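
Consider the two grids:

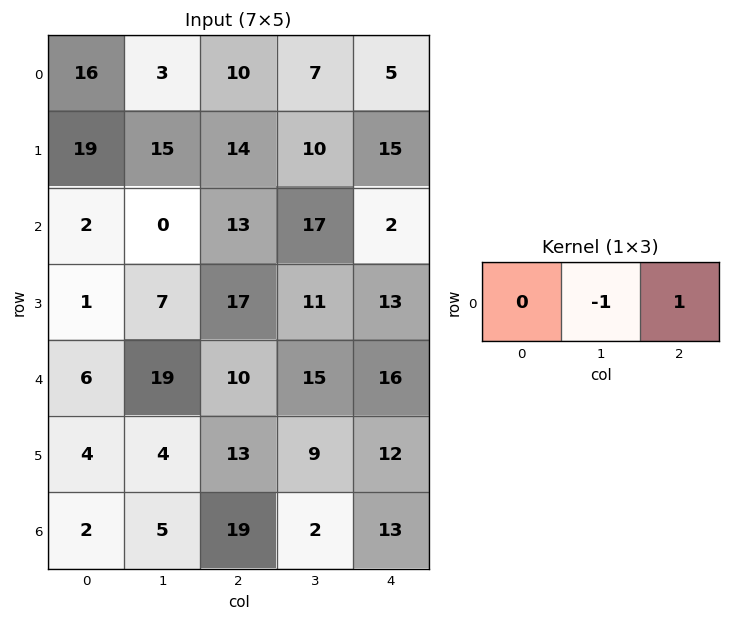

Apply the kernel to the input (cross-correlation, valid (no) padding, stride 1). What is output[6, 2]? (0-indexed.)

The receptive field on the input at this output position is [19 2 13]. Elementwise product with the kernel and sum: 2·-1 + 13·1.

11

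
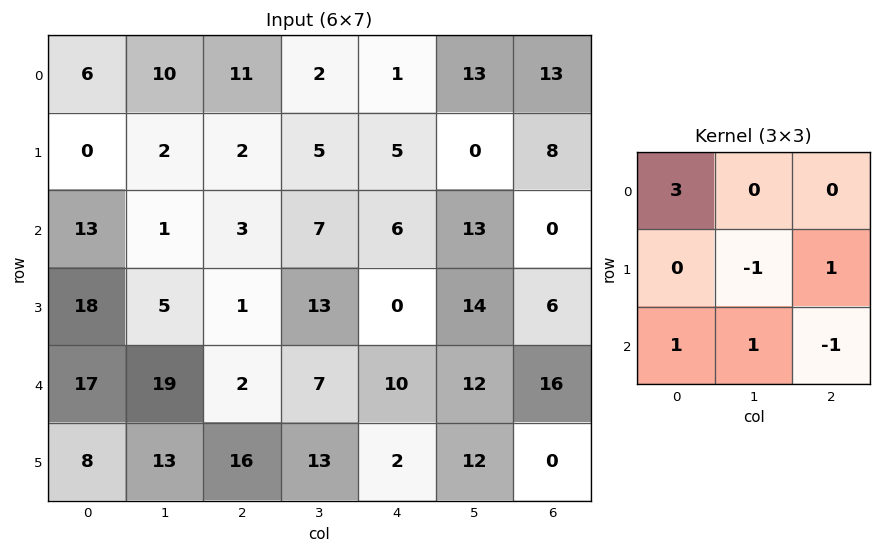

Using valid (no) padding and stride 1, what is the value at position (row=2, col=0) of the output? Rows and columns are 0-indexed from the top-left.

The receptive field on the input at this output position is [13 1 3 / 18 5 1 / 17 19 2]. Elementwise product with the kernel and sum: 13·3 + 5·-1 + 1·1 + 17·1 + 19·1 + 2·-1.

69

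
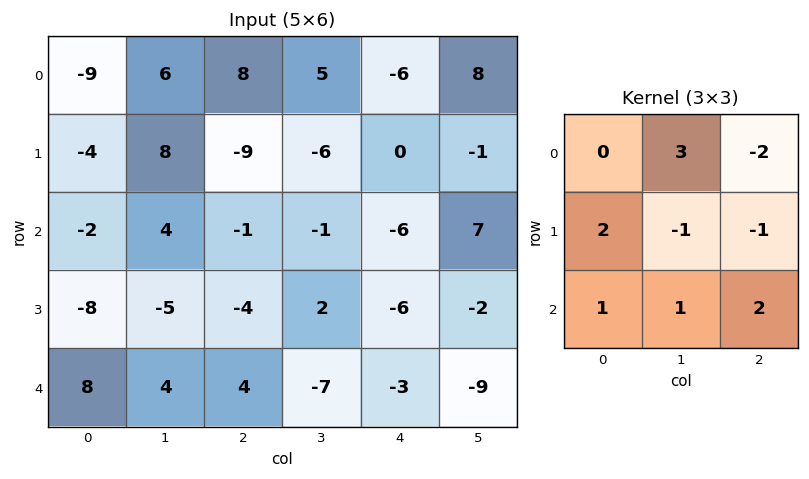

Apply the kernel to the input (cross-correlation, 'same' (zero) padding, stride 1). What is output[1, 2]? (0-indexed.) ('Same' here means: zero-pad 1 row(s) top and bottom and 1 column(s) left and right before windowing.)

The receptive field on the zero-padded input at this output position is [6 8 5 / 8 -9 -6 / 4 -1 -1]. Elementwise product with the kernel and sum: 8·3 + 5·-2 + 8·2 + -9·-1 + -6·-1 + 4·1 + -1·1 + -1·2.

46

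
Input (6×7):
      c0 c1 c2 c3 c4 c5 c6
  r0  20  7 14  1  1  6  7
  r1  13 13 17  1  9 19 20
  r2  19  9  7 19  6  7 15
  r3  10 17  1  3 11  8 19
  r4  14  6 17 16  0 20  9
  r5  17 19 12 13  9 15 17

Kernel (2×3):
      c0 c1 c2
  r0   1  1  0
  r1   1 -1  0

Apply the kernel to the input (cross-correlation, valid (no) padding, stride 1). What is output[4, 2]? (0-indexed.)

32

The receptive field on the input at this output position is [17 16 0 / 12 13 9]. Elementwise product with the kernel and sum: 17·1 + 16·1 + 12·1 + 13·-1.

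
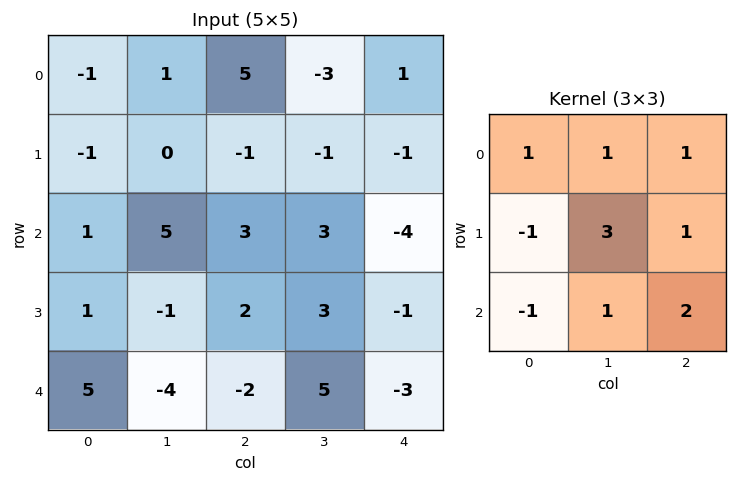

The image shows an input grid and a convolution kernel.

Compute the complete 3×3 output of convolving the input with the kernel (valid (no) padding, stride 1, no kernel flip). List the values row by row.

Output[0,0]: The receptive field on the input at this output position is [-1 1 5 / -1 0 -1 / 1 5 3]. Elementwise product with the kernel and sum: -1·1 + 1·1 + 5·1 + -1·-1 + 0·3 + -1·1 + 1·-1 + 5·1 + 3·2.
Output[0,1]: The receptive field on the input at this output position is [1 5 -3 / 0 -1 -1 / 5 3 3]. Elementwise product with the kernel and sum: 1·1 + 5·1 + -3·1 + 0·-1 + -1·3 + -1·1 + 5·-1 + 3·1 + 3·2.

15 3 -8
17 14 -2
-6 33 9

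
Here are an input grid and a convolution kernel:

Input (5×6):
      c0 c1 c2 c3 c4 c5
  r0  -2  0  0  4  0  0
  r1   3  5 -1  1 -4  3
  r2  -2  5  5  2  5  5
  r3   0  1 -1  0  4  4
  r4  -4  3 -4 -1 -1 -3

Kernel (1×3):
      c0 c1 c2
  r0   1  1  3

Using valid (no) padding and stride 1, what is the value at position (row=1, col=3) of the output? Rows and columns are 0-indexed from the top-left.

The receptive field on the input at this output position is [1 -4 3]. Elementwise product with the kernel and sum: 1·1 + -4·1 + 3·3.

6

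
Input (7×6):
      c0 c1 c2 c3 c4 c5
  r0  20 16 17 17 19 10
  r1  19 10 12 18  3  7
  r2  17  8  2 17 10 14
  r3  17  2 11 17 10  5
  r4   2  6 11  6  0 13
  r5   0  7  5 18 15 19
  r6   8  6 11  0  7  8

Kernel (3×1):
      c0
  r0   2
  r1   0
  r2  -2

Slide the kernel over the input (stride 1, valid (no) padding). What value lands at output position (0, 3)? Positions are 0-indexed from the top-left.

0

The receptive field on the input at this output position is [17 / 18 / 17]. Elementwise product with the kernel and sum: 17·2 + 17·-2.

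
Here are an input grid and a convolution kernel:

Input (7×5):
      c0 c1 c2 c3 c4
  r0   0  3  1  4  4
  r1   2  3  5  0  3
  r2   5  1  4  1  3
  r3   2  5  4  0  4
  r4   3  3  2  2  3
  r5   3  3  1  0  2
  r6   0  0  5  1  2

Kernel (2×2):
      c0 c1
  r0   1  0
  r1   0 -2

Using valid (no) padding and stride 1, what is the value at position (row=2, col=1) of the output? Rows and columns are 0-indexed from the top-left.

The receptive field on the input at this output position is [1 4 / 5 4]. Elementwise product with the kernel and sum: 1·1 + 4·-2.

-7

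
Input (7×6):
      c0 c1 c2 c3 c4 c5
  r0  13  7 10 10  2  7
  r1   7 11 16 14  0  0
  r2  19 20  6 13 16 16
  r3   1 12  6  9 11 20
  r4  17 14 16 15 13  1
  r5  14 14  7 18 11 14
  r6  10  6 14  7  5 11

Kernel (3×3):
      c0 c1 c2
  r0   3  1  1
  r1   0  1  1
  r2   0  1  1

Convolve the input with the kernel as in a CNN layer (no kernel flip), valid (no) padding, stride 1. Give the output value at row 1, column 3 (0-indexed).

The receptive field on the input at this output position is [14 0 0 / 13 16 16 / 9 11 20]. Elementwise product with the kernel and sum: 14·3 + 0·1 + 0·1 + 16·1 + 16·1 + 11·1 + 20·1.

105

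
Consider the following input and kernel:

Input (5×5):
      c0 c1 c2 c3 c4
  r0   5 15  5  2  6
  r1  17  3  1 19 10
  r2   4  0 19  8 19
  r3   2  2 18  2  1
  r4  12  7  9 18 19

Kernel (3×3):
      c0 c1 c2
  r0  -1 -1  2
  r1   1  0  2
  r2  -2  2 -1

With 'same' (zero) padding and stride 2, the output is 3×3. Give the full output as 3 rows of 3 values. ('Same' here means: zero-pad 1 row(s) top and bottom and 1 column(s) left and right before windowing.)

61 -4 -16
-9 80 -23
16 27 15

Output[0,0]: The receptive field on the zero-padded input at this output position is [0 0 0 / 0 5 15 / 0 17 3]. Elementwise product with the kernel and sum: 0·-1 + 0·-1 + 0·2 + 0·1 + 15·2 + 0·-2 + 17·2 + 3·-1.
Output[0,1]: The receptive field on the zero-padded input at this output position is [0 0 0 / 15 5 2 / 3 1 19]. Elementwise product with the kernel and sum: 0·-1 + 0·-1 + 0·2 + 15·1 + 2·2 + 3·-2 + 1·2 + 19·-1.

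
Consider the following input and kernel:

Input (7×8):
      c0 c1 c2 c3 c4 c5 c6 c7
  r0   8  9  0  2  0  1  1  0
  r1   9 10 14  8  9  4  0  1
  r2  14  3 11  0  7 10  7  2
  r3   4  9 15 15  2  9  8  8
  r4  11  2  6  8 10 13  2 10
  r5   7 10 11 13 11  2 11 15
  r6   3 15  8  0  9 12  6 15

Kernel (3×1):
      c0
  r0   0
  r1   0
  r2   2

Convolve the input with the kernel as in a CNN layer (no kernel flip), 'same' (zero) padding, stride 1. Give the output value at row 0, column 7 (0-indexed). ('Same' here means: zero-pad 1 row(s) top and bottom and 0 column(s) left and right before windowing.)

The receptive field on the zero-padded input at this output position is [0 / 0 / 1]. Elementwise product with the kernel and sum: 1·2.

2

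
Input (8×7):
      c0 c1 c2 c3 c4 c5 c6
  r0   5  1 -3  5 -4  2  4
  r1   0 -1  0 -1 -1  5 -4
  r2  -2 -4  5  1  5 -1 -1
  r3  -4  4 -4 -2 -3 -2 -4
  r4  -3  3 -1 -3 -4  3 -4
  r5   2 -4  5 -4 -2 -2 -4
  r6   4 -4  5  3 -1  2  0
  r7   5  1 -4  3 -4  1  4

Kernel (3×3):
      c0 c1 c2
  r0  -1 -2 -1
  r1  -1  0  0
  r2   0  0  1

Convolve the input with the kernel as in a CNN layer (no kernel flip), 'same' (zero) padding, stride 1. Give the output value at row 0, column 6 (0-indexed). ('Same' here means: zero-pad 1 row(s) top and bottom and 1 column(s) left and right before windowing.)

The receptive field on the zero-padded input at this output position is [0 0 0 / 2 4 0 / 5 -4 0]. Elementwise product with the kernel and sum: 0·-1 + 0·-2 + 0·-1 + 2·-1 + 0·1.

-2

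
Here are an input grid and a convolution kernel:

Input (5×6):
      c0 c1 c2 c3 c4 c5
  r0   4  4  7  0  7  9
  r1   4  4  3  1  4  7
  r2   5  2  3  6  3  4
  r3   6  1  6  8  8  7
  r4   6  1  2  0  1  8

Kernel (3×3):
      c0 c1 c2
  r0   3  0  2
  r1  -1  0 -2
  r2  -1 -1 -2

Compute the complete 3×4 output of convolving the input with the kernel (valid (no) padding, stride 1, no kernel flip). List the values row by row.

3 -11 9 -14
-12 -23 -22 -27
-8 -2 -11 -13

Output[0,0]: The receptive field on the input at this output position is [4 4 7 / 4 4 3 / 5 2 3]. Elementwise product with the kernel and sum: 4·3 + 7·2 + 4·-1 + 3·-2 + 5·-1 + 2·-1 + 3·-2.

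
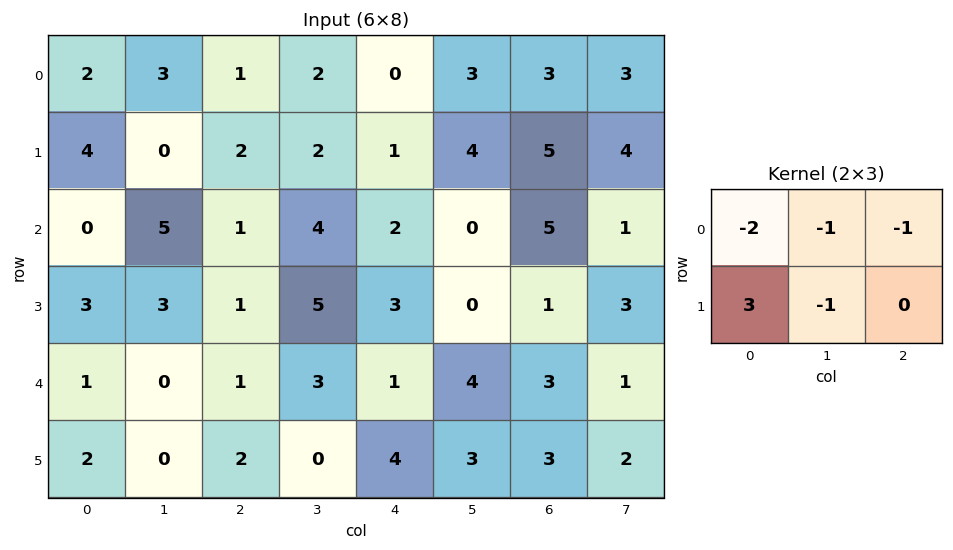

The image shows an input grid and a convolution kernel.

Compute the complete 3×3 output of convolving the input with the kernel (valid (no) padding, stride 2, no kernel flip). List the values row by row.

4 0 -7
0 -10 0
3 0 0

Output[0,0]: The receptive field on the input at this output position is [2 3 1 / 4 0 2]. Elementwise product with the kernel and sum: 2·-2 + 3·-1 + 1·-1 + 4·3 + 0·-1.
Output[0,1]: The receptive field on the input at this output position is [1 2 0 / 2 2 1]. Elementwise product with the kernel and sum: 1·-2 + 2·-1 + 0·-1 + 2·3 + 2·-1.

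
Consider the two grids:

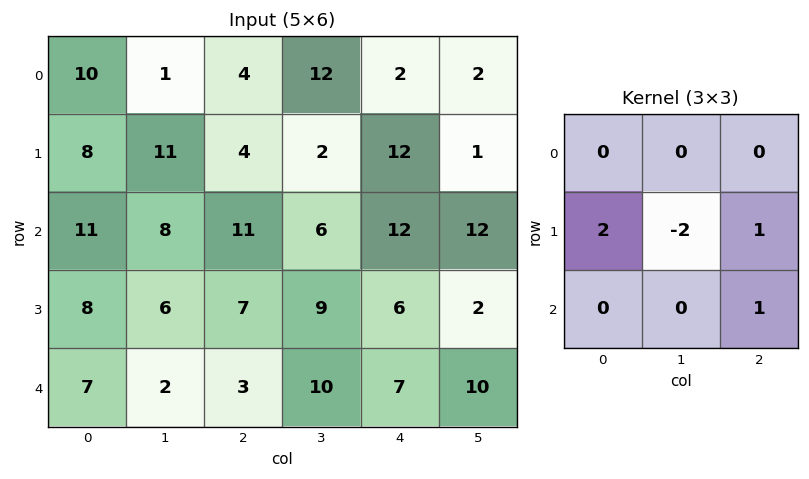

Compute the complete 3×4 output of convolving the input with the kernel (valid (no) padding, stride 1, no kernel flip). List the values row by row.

9 22 28 -7
24 9 28 2
14 17 9 18

Output[0,0]: The receptive field on the input at this output position is [10 1 4 / 8 11 4 / 11 8 11]. Elementwise product with the kernel and sum: 8·2 + 11·-2 + 4·1 + 11·1.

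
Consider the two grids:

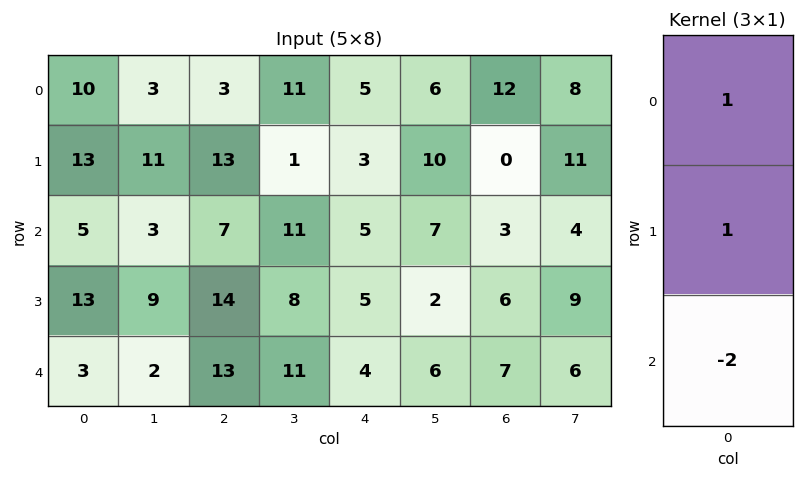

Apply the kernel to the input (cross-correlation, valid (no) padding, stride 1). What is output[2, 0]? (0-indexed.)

The receptive field on the input at this output position is [5 / 13 / 3]. Elementwise product with the kernel and sum: 5·1 + 13·1 + 3·-2.

12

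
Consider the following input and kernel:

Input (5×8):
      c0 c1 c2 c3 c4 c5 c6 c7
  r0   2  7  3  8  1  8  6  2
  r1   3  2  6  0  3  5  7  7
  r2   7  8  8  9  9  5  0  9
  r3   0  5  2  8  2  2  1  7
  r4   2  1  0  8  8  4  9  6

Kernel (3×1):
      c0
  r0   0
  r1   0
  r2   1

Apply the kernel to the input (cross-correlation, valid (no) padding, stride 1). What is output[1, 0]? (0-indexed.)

0

The receptive field on the input at this output position is [3 / 7 / 0]. Elementwise product with the kernel and sum: 0·1.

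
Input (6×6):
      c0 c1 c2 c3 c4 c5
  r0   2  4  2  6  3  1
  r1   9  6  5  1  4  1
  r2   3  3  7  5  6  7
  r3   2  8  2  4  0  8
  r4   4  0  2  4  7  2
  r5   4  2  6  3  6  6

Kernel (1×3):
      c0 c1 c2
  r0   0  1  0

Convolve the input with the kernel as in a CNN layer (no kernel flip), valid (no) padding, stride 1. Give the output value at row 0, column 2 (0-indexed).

6

The receptive field on the input at this output position is [2 6 3]. Elementwise product with the kernel and sum: 6·1.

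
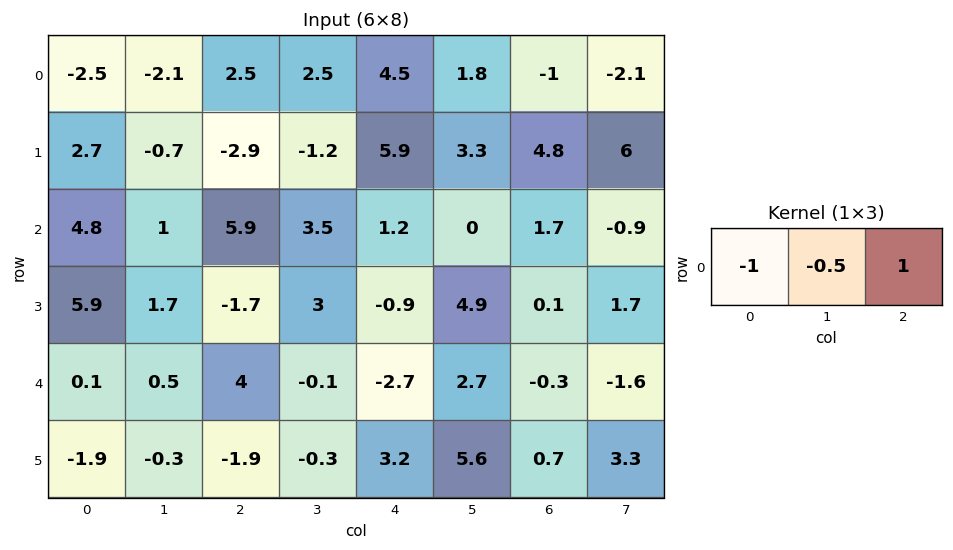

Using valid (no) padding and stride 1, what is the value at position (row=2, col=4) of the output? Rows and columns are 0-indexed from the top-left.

The receptive field on the input at this output position is [1.2 0 1.7]. Elementwise product with the kernel and sum: 1.2·-1 + 0·-0.5 + 1.7·1.

0.5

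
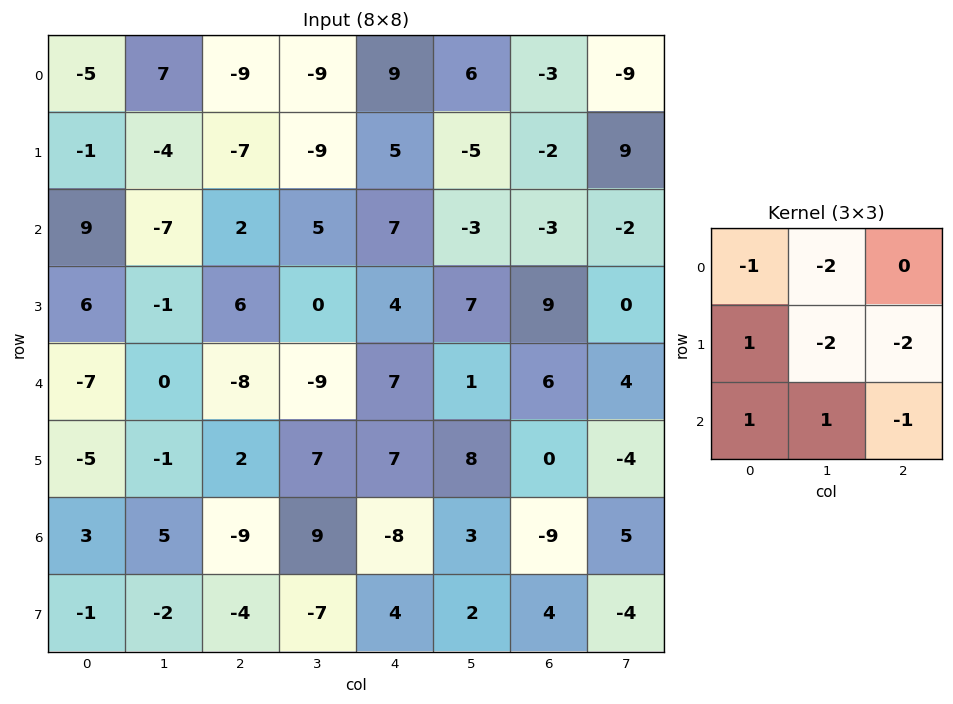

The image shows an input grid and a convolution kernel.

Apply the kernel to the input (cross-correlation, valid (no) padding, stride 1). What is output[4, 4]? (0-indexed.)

The receptive field on the input at this output position is [7 1 6 / 7 8 0 / -8 3 -9]. Elementwise product with the kernel and sum: 7·-1 + 1·-2 + 7·1 + 8·-2 + 0·-2 + -8·1 + 3·1 + -9·-1.

-14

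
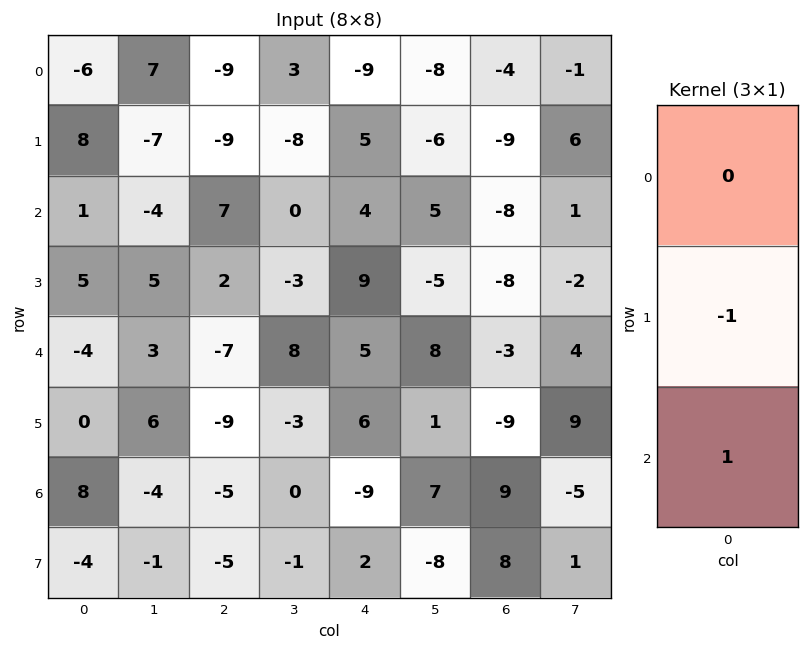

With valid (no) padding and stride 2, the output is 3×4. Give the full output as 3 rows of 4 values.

-7 16 -1 1
-9 -9 -4 5
8 4 -15 18

Output[0,0]: The receptive field on the input at this output position is [-6 / 8 / 1]. Elementwise product with the kernel and sum: 8·-1 + 1·1.
Output[0,1]: The receptive field on the input at this output position is [-9 / -9 / 7]. Elementwise product with the kernel and sum: -9·-1 + 7·1.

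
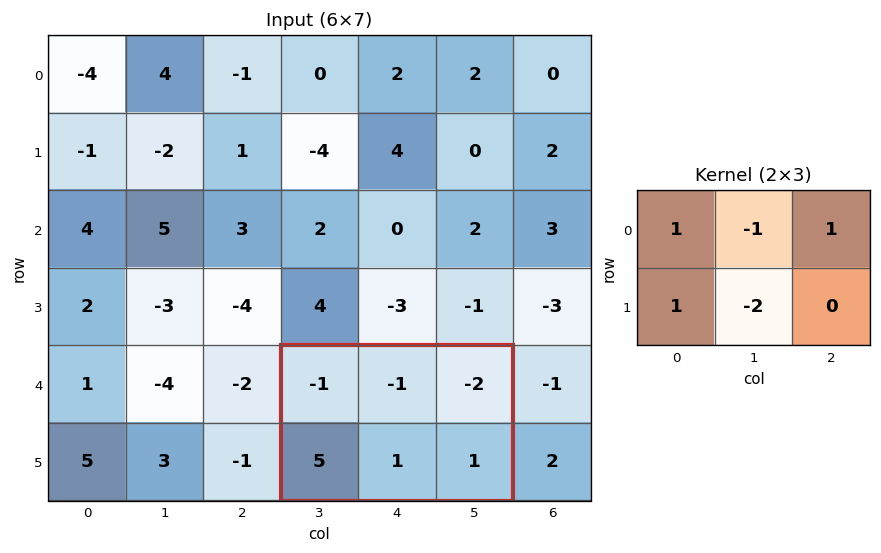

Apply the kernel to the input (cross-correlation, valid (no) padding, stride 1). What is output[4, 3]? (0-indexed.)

1

The receptive field on the input at this output position is [-1 -1 -2 / 5 1 1]. Elementwise product with the kernel and sum: -1·1 + -1·-1 + -2·1 + 5·1 + 1·-2.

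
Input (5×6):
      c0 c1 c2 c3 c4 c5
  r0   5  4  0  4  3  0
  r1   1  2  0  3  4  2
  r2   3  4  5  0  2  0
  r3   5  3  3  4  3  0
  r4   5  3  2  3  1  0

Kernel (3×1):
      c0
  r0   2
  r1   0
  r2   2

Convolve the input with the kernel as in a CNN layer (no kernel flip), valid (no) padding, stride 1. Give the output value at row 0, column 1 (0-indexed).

The receptive field on the input at this output position is [4 / 2 / 4]. Elementwise product with the kernel and sum: 4·2 + 4·2.

16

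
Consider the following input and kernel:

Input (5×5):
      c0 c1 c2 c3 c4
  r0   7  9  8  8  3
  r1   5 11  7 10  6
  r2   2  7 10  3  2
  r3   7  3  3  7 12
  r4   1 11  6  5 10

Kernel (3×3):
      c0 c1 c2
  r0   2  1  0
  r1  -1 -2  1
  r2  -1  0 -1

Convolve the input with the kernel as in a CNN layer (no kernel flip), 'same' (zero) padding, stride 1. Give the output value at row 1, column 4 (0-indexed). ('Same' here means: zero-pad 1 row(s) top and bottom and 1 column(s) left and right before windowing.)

The receptive field on the zero-padded input at this output position is [8 3 0 / 10 6 0 / 3 2 0]. Elementwise product with the kernel and sum: 8·2 + 3·1 + 10·-1 + 6·-2 + 0·1 + 3·-1 + 0·-1.

-6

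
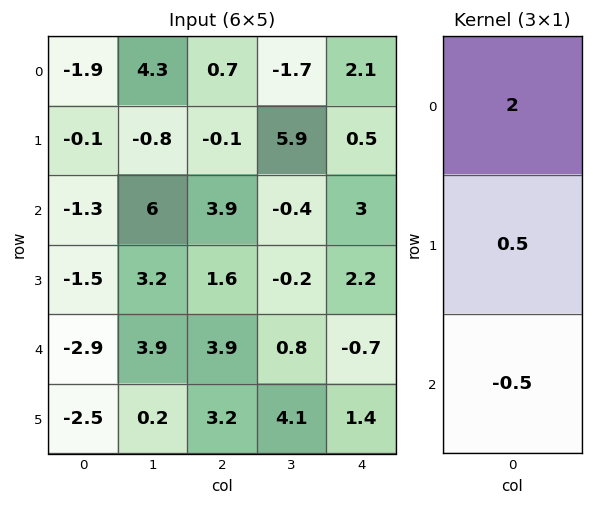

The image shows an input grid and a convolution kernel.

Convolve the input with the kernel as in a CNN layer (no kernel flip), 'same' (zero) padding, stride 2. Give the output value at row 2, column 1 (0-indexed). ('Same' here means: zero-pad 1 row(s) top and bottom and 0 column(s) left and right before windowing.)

3.55

The receptive field on the zero-padded input at this output position is [1.6 / 3.9 / 3.2]. Elementwise product with the kernel and sum: 1.6·2 + 3.9·0.5 + 3.2·-0.5.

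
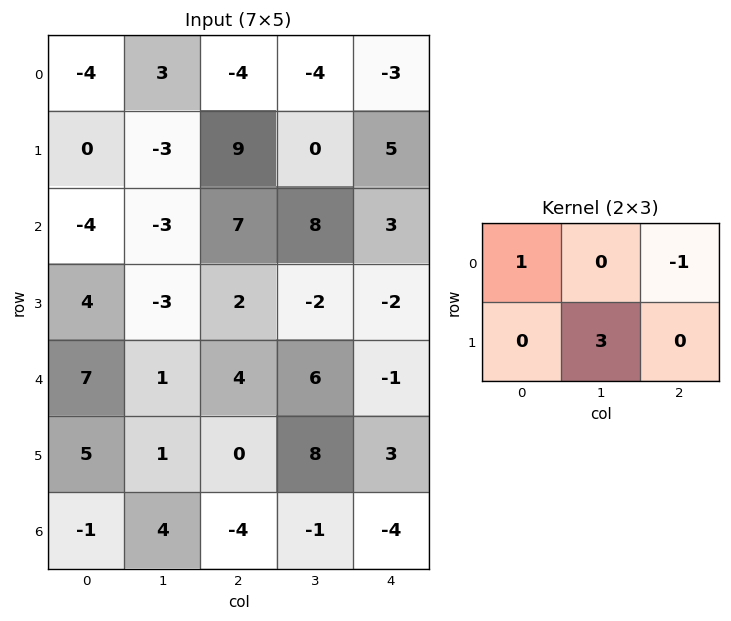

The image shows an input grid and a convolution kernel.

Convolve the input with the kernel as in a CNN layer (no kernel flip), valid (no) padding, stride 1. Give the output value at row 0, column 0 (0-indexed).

-9

The receptive field on the input at this output position is [-4 3 -4 / 0 -3 9]. Elementwise product with the kernel and sum: -4·1 + -4·-1 + -3·3.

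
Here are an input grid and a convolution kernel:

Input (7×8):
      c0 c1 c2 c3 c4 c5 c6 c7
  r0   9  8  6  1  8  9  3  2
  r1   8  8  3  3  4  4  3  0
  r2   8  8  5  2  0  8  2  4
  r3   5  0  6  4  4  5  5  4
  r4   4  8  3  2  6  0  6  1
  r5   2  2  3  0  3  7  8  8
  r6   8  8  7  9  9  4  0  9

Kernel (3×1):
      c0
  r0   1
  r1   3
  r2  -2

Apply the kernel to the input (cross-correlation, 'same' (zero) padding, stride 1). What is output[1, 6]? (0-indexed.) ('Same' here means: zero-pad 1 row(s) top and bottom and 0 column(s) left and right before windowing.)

The receptive field on the zero-padded input at this output position is [3 / 3 / 2]. Elementwise product with the kernel and sum: 3·1 + 3·3 + 2·-2.

8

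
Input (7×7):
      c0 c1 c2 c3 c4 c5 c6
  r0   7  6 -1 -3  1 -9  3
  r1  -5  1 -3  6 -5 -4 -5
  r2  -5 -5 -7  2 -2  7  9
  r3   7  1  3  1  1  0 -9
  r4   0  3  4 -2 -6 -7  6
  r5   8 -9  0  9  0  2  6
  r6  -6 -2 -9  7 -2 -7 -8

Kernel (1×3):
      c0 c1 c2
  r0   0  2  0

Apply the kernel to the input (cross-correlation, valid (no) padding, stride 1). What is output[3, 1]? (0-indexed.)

The receptive field on the input at this output position is [1 3 1]. Elementwise product with the kernel and sum: 3·2.

6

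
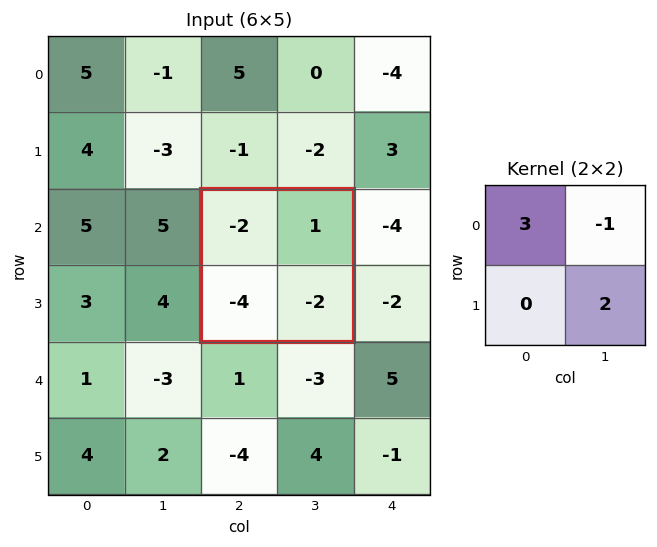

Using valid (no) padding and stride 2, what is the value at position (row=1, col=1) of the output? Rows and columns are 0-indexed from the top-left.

The receptive field on the input at this output position is [-2 1 / -4 -2]. Elementwise product with the kernel and sum: -2·3 + 1·-1 + -2·2.

-11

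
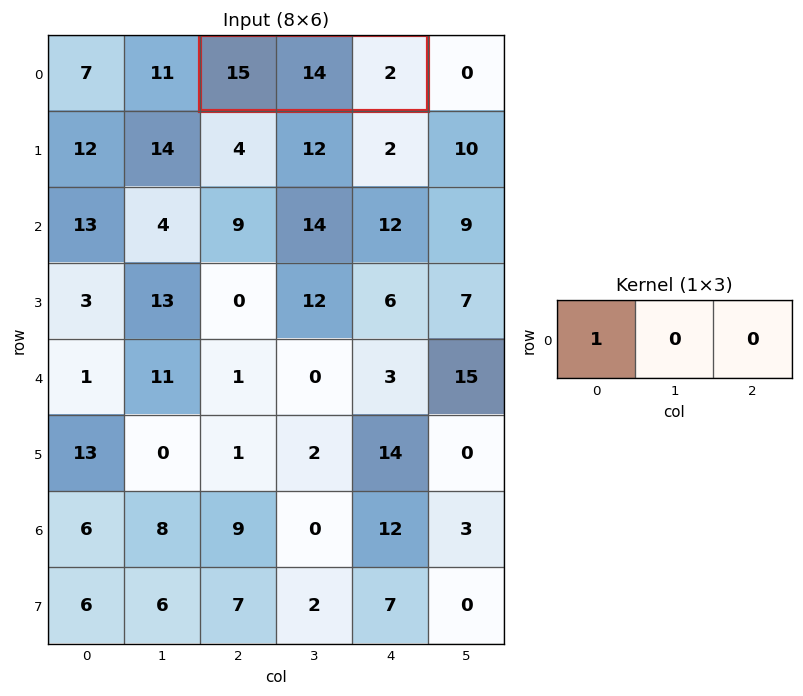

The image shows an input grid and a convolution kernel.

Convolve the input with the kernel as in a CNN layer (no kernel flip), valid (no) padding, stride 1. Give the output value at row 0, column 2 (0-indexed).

The receptive field on the input at this output position is [15 14 2]. Elementwise product with the kernel and sum: 15·1.

15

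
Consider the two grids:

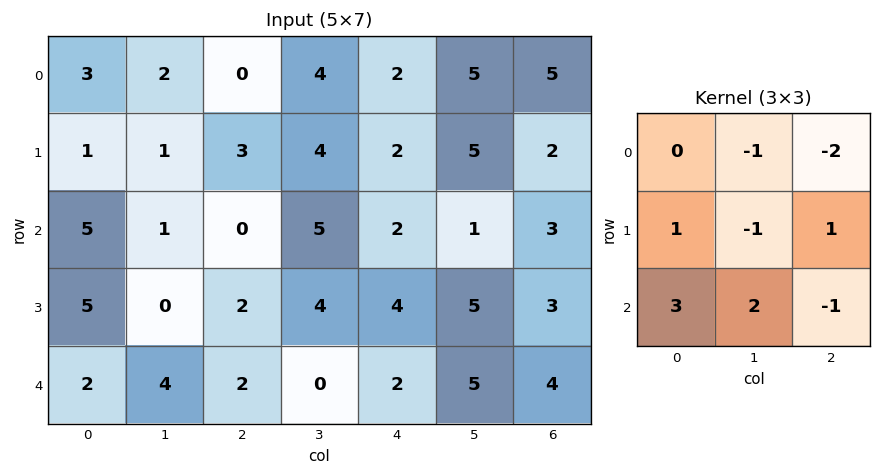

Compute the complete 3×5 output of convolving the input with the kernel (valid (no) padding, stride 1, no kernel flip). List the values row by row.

18 -8 1 13 -11
10 -5 -1 7 14
18 8 -3 0 7

Output[0,0]: The receptive field on the input at this output position is [3 2 0 / 1 1 3 / 5 1 0]. Elementwise product with the kernel and sum: 2·-1 + 0·-2 + 1·1 + 1·-1 + 3·1 + 5·3 + 1·2 + 0·-1.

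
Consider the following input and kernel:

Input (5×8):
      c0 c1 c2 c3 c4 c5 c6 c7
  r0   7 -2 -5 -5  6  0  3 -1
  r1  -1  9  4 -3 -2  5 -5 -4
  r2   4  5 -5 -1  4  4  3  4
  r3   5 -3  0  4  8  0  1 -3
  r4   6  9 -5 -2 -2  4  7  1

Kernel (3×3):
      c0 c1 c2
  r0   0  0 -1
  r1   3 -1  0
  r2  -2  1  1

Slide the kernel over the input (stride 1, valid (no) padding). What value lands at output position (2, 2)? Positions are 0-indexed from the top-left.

The receptive field on the input at this output position is [-5 -1 4 / 0 4 8 / -5 -2 -2]. Elementwise product with the kernel and sum: 4·-1 + 0·3 + 4·-1 + -5·-2 + -2·1 + -2·1.

-2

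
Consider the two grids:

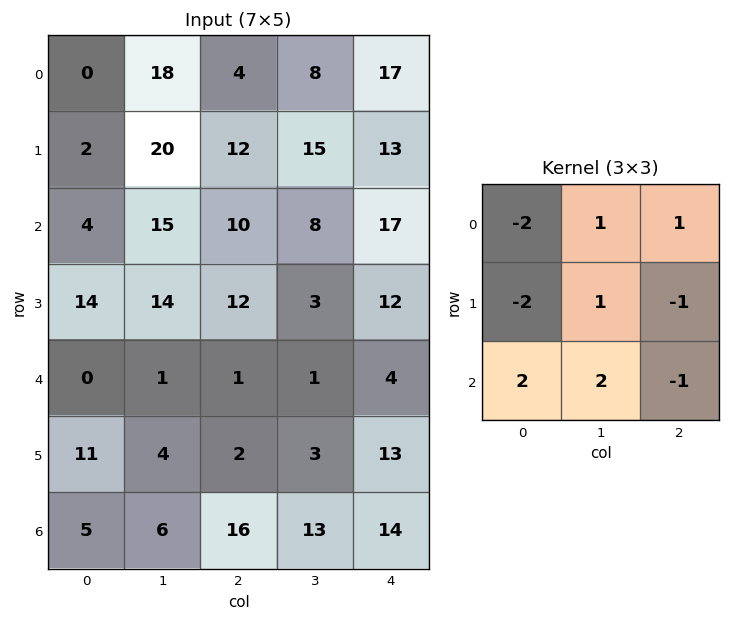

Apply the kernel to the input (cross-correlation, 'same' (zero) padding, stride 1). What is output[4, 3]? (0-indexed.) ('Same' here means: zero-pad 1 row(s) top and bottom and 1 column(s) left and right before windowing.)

-17

The receptive field on the zero-padded input at this output position is [12 3 12 / 1 1 4 / 2 3 13]. Elementwise product with the kernel and sum: 12·-2 + 3·1 + 12·1 + 1·-2 + 1·1 + 4·-1 + 2·2 + 3·2 + 13·-1.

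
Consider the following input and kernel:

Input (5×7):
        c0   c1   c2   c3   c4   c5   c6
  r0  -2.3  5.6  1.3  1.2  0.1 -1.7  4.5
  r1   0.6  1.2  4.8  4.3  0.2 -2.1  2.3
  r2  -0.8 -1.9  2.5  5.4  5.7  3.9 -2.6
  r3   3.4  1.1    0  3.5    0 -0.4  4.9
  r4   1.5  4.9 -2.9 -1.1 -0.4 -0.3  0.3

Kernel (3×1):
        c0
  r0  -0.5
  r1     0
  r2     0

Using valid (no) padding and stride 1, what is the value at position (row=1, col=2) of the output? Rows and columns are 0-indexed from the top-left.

-2.4

The receptive field on the input at this output position is [4.8 / 2.5 / 0]. Elementwise product with the kernel and sum: 4.8·-0.5.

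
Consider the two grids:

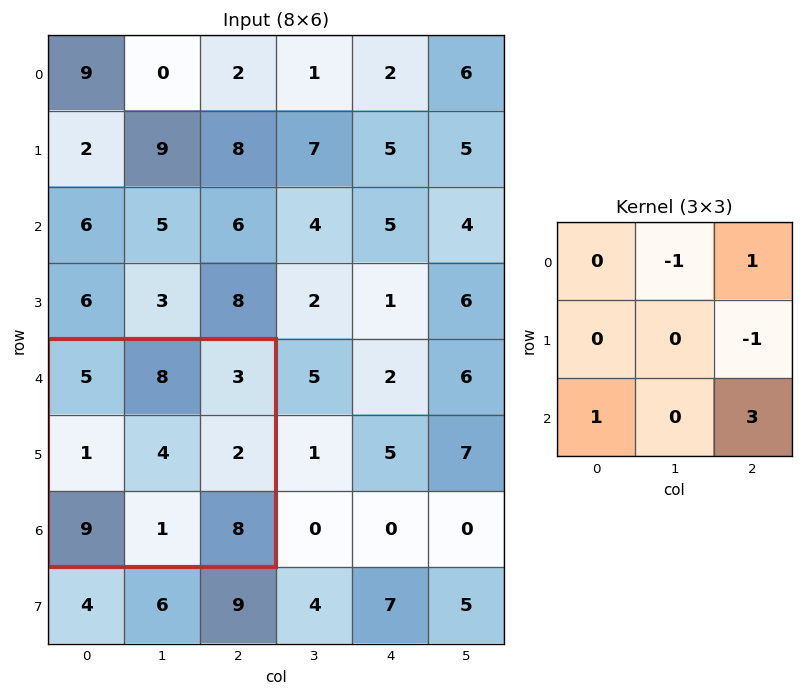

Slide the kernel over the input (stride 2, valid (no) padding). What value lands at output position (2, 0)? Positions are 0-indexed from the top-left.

The receptive field on the input at this output position is [5 8 3 / 1 4 2 / 9 1 8]. Elementwise product with the kernel and sum: 8·-1 + 3·1 + 2·-1 + 9·1 + 8·3.

26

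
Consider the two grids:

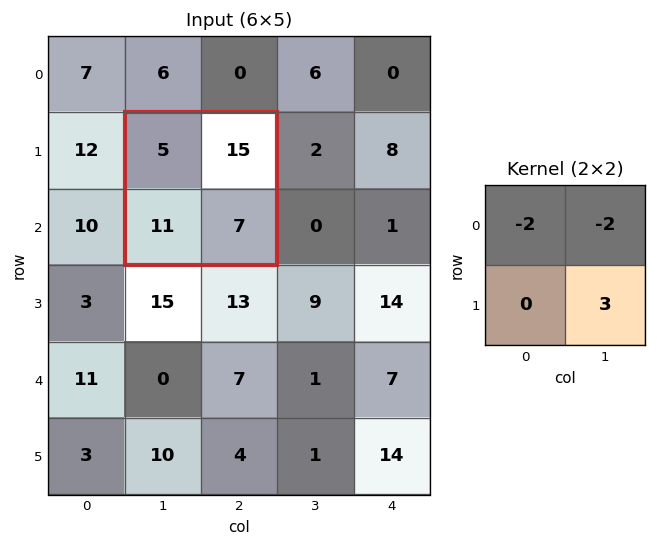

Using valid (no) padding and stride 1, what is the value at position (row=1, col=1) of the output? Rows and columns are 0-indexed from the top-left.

The receptive field on the input at this output position is [5 15 / 11 7]. Elementwise product with the kernel and sum: 5·-2 + 15·-2 + 7·3.

-19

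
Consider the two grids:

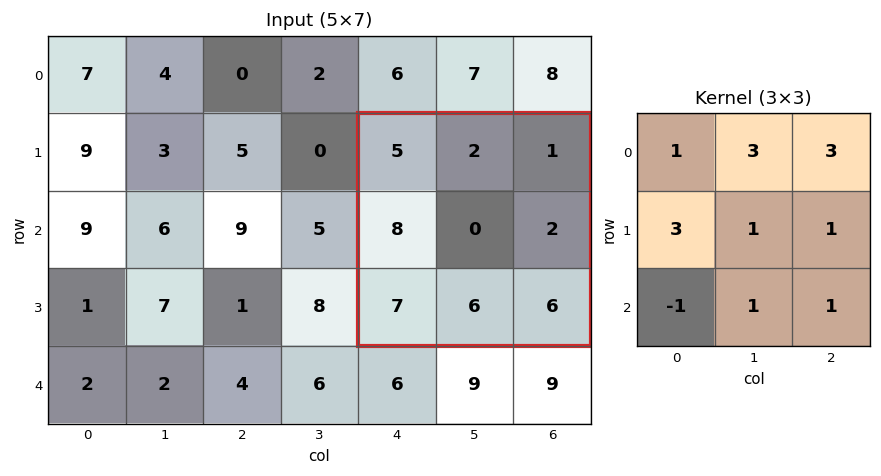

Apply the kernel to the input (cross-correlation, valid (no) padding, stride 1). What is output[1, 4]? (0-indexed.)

The receptive field on the input at this output position is [5 2 1 / 8 0 2 / 7 6 6]. Elementwise product with the kernel and sum: 5·1 + 2·3 + 1·3 + 8·3 + 0·1 + 2·1 + 7·-1 + 6·1 + 6·1.

45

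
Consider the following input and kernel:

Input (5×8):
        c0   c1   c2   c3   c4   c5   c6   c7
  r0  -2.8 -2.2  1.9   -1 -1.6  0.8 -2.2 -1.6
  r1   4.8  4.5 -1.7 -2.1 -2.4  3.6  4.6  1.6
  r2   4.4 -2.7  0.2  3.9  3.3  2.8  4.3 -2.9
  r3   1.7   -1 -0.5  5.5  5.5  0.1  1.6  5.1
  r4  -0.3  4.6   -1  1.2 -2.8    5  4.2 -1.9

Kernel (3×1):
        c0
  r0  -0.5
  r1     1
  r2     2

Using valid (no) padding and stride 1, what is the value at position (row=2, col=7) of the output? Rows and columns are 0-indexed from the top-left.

The receptive field on the input at this output position is [-2.9 / 5.1 / -1.9]. Elementwise product with the kernel and sum: -2.9·-0.5 + 5.1·1 + -1.9·2.

2.75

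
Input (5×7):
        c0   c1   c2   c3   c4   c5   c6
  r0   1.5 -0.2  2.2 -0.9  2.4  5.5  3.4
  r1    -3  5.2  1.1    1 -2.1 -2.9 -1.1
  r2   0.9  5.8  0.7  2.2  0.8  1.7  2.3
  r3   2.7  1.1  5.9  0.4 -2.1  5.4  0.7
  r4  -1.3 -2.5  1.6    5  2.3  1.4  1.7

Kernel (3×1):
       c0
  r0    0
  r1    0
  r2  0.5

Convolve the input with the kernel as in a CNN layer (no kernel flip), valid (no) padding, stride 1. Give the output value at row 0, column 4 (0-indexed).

The receptive field on the input at this output position is [2.4 / -2.1 / 0.8]. Elementwise product with the kernel and sum: 0.8·0.5.

0.4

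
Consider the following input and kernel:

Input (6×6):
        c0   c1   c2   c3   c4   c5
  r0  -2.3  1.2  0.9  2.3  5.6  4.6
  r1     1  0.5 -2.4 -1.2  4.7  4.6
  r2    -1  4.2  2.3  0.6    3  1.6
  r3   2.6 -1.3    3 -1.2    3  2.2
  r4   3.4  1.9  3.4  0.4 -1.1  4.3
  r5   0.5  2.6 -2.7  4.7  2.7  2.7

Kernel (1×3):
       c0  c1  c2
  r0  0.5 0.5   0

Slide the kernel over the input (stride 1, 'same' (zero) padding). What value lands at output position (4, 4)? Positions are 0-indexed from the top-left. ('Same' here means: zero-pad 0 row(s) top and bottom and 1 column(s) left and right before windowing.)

The receptive field on the zero-padded input at this output position is [0.4 -1.1 4.3]. Elementwise product with the kernel and sum: 0.4·0.5 + -1.1·0.5.

-0.35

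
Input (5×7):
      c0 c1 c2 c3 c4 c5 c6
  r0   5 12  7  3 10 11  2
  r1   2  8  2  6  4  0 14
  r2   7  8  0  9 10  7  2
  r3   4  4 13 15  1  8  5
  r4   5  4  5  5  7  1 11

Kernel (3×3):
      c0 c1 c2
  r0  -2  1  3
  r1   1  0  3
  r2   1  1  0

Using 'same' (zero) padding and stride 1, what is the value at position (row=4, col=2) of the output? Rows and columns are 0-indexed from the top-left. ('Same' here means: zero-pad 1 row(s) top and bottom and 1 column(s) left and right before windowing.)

The receptive field on the zero-padded input at this output position is [4 13 15 / 4 5 5 / 0 0 0]. Elementwise product with the kernel and sum: 4·-2 + 13·1 + 15·3 + 4·1 + 5·3 + 0·1 + 0·1.

69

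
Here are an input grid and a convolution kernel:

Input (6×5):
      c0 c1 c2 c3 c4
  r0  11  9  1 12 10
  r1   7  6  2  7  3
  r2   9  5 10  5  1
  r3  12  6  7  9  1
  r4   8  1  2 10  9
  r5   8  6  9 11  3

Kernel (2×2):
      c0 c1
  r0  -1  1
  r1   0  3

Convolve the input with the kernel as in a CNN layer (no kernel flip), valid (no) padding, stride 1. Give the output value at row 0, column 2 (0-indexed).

The receptive field on the input at this output position is [1 12 / 2 7]. Elementwise product with the kernel and sum: 1·-1 + 12·1 + 7·3.

32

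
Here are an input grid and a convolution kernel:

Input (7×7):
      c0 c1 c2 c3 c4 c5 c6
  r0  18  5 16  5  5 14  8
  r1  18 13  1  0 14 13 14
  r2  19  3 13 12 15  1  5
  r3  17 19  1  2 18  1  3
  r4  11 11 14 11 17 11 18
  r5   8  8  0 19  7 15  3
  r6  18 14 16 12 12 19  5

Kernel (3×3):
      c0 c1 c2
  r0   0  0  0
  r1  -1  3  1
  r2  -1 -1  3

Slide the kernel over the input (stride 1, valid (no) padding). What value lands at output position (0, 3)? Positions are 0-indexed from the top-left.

The receptive field on the input at this output position is [5 5 14 / 0 14 13 / 12 15 1]. Elementwise product with the kernel and sum: 0·-1 + 14·3 + 13·1 + 12·-1 + 15·-1 + 1·3.

31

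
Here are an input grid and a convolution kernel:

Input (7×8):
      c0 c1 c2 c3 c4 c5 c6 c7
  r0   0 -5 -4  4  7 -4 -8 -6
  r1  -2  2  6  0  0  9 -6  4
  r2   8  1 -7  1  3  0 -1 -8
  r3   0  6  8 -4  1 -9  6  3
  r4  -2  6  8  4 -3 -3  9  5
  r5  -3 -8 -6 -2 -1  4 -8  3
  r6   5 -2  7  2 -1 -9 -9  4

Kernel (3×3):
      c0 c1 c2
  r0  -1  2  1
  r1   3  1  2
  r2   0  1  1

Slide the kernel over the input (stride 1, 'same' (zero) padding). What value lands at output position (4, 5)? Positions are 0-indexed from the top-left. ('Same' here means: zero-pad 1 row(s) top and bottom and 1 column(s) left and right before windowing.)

-11

The receptive field on the zero-padded input at this output position is [1 -9 6 / -3 -3 9 / -1 4 -8]. Elementwise product with the kernel and sum: 1·-1 + -9·2 + 6·1 + -3·3 + -3·1 + 9·2 + 4·1 + -8·1.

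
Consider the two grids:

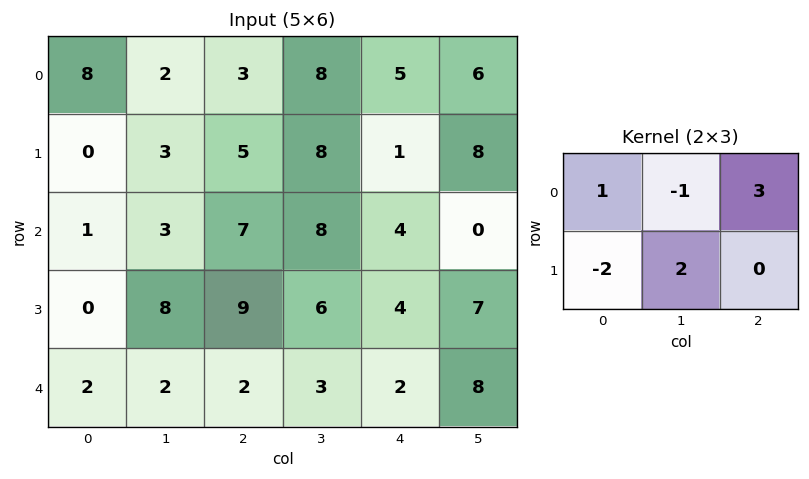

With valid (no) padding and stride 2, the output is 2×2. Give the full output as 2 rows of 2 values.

Output[0,0]: The receptive field on the input at this output position is [8 2 3 / 0 3 5]. Elementwise product with the kernel and sum: 8·1 + 2·-1 + 3·3 + 0·-2 + 3·2.

21 16
35 5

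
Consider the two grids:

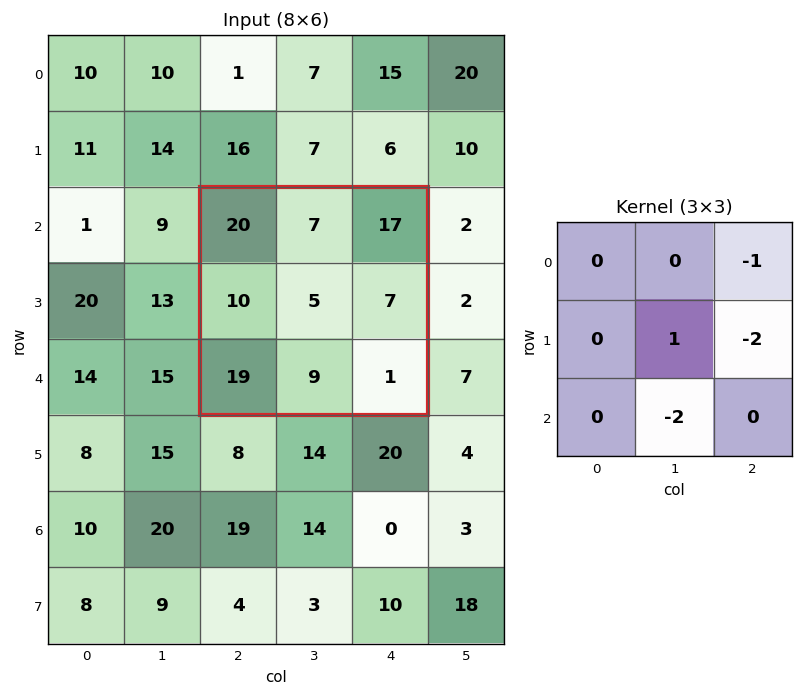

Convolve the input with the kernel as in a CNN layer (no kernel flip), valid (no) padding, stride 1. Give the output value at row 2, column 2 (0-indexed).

The receptive field on the input at this output position is [20 7 17 / 10 5 7 / 19 9 1]. Elementwise product with the kernel and sum: 17·-1 + 5·1 + 7·-2 + 9·-2.

-44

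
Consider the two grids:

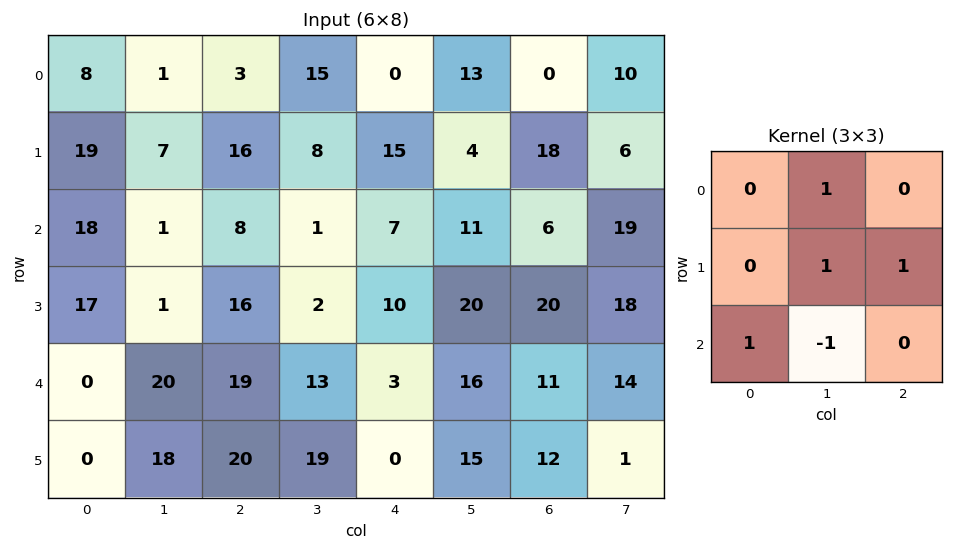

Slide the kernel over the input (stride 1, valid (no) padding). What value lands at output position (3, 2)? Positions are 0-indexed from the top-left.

19

The receptive field on the input at this output position is [16 2 10 / 19 13 3 / 20 19 0]. Elementwise product with the kernel and sum: 2·1 + 13·1 + 3·1 + 20·1 + 19·-1.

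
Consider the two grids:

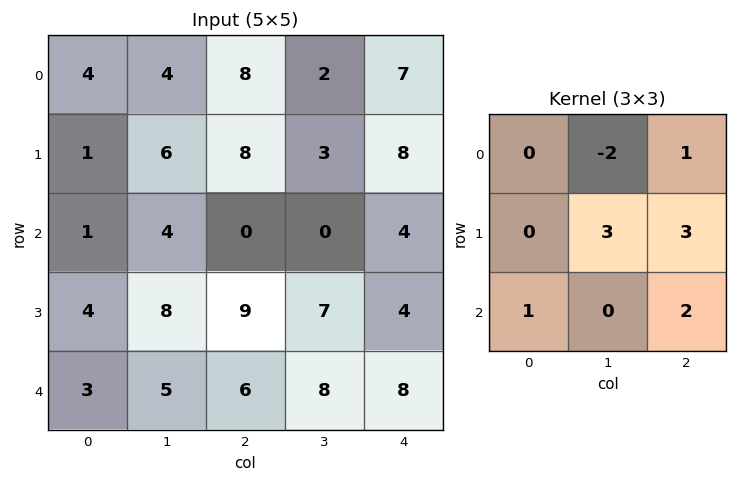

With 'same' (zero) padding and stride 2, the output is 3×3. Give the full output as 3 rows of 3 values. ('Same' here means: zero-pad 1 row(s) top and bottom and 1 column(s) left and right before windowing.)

36 42 24
35 9 3
24 31 16

Output[0,0]: The receptive field on the zero-padded input at this output position is [0 0 0 / 0 4 4 / 0 1 6]. Elementwise product with the kernel and sum: 0·-2 + 0·1 + 4·3 + 4·3 + 0·1 + 6·2.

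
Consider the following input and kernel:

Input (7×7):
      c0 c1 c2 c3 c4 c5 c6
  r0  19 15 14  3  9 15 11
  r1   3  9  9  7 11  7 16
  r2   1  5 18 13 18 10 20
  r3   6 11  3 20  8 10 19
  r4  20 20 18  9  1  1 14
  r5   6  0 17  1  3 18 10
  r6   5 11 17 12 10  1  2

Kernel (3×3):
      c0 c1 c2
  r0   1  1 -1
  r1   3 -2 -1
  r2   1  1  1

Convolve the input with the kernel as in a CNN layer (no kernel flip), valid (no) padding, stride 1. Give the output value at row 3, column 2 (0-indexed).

71

The receptive field on the input at this output position is [3 20 8 / 18 9 1 / 17 1 3]. Elementwise product with the kernel and sum: 3·1 + 20·1 + 8·-1 + 18·3 + 9·-2 + 1·-1 + 17·1 + 1·1 + 3·1.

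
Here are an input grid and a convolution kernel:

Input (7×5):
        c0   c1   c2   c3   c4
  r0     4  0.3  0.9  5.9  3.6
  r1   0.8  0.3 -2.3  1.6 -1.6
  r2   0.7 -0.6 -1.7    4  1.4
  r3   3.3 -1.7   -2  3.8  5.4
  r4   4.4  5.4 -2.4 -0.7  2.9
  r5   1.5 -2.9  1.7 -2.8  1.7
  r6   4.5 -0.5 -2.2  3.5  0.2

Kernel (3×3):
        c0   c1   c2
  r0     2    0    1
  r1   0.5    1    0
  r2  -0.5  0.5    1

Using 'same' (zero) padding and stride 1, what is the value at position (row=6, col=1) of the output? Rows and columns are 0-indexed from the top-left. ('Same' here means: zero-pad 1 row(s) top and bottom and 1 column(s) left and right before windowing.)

The receptive field on the zero-padded input at this output position is [1.5 -2.9 1.7 / 4.5 -0.5 -2.2 / 0 0 0]. Elementwise product with the kernel and sum: 1.5·2 + 1.7·1 + 4.5·0.5 + -0.5·1 + 0·-0.5 + 0·0.5 + 0·1.

6.45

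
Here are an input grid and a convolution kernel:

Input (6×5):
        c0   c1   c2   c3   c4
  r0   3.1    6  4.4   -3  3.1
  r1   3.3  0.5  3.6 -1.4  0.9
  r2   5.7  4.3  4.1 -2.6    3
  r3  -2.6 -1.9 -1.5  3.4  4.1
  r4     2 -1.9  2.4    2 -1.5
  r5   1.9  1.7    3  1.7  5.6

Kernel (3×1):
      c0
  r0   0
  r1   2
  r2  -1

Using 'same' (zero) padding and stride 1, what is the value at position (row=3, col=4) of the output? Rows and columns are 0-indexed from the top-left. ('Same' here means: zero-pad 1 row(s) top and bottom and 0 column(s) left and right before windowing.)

The receptive field on the zero-padded input at this output position is [3 / 4.1 / -1.5]. Elementwise product with the kernel and sum: 4.1·2 + -1.5·-1.

9.7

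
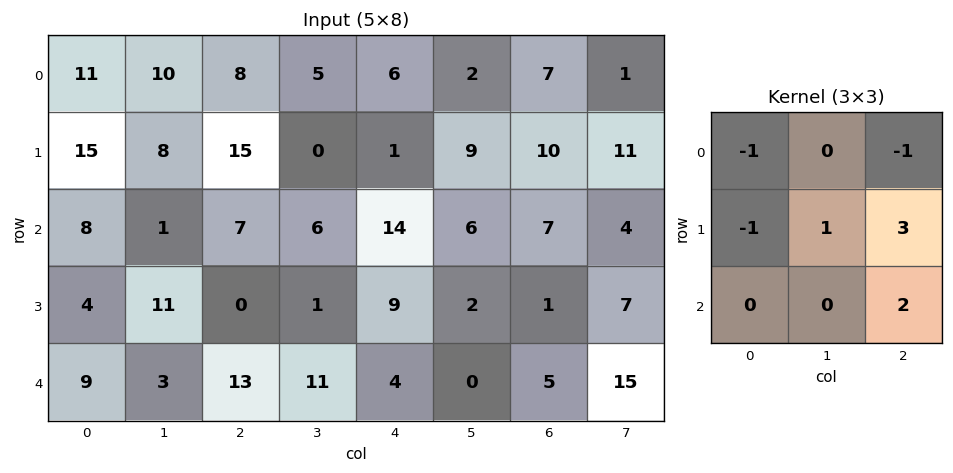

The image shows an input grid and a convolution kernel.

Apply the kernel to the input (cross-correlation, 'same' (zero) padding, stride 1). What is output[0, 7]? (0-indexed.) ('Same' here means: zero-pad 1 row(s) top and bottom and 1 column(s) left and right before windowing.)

The receptive field on the zero-padded input at this output position is [0 0 0 / 7 1 0 / 10 11 0]. Elementwise product with the kernel and sum: 0·-1 + 0·-1 + 7·-1 + 1·1 + 0·3 + 0·2.

-6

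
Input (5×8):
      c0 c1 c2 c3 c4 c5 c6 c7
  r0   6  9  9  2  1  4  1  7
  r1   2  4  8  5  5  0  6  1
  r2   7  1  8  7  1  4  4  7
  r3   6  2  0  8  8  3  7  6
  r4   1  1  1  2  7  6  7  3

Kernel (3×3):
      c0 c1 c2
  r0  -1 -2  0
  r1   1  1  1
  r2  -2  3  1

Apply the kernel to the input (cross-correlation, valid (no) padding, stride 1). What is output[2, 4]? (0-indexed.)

20

The receptive field on the input at this output position is [1 4 4 / 8 3 7 / 7 6 7]. Elementwise product with the kernel and sum: 1·-1 + 4·-2 + 8·1 + 3·1 + 7·1 + 7·-2 + 6·3 + 7·1.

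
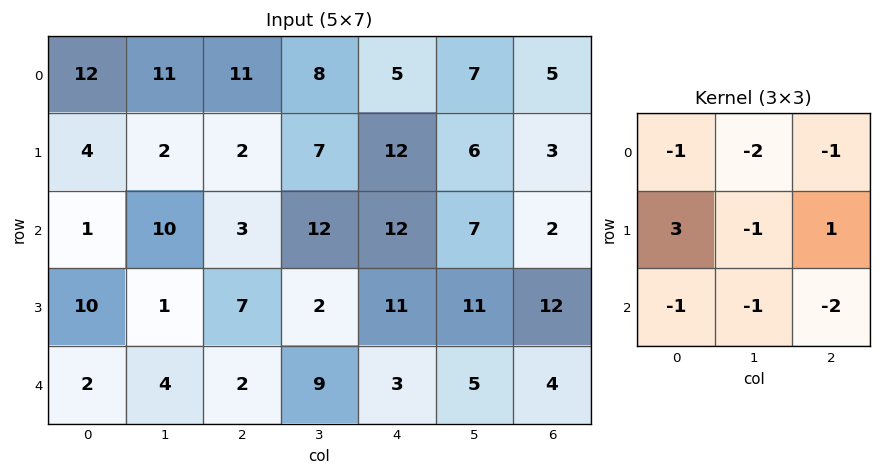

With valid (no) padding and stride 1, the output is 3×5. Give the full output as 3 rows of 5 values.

-50 -67 -60 -48 -14
-39 14 -50 -41 -42
2 -54 -26 -59 -10

Output[0,0]: The receptive field on the input at this output position is [12 11 11 / 4 2 2 / 1 10 3]. Elementwise product with the kernel and sum: 12·-1 + 11·-2 + 11·-1 + 4·3 + 2·-1 + 2·1 + 1·-1 + 10·-1 + 3·-2.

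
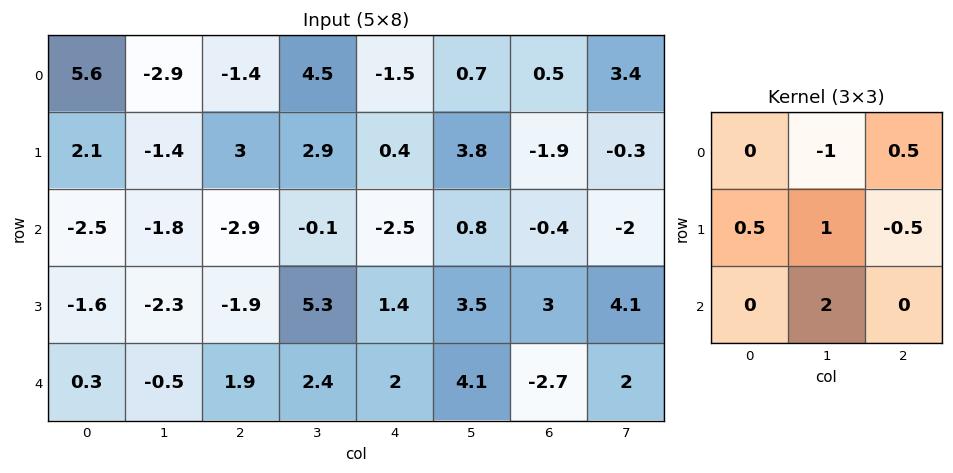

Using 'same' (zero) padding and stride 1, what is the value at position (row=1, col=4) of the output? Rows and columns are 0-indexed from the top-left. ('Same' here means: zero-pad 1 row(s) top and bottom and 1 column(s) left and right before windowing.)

-3.2

The receptive field on the zero-padded input at this output position is [4.5 -1.5 0.7 / 2.9 0.4 3.8 / -0.1 -2.5 0.8]. Elementwise product with the kernel and sum: -1.5·-1 + 0.7·0.5 + 2.9·0.5 + 0.4·1 + 3.8·-0.5 + -2.5·2.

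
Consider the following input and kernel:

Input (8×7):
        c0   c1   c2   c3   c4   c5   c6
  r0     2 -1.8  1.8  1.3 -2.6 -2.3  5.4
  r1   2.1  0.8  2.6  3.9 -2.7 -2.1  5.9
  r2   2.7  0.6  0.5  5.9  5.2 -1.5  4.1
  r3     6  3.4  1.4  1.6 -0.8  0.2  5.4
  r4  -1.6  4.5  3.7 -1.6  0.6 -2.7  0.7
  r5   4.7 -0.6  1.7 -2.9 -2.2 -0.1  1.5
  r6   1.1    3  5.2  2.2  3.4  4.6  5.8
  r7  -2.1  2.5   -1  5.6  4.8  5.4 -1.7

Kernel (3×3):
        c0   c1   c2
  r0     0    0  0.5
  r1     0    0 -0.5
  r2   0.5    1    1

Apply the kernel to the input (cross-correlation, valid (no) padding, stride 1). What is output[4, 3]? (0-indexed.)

7.8

The receptive field on the input at this output position is [-1.6 0.6 -2.7 / -2.9 -2.2 -0.1 / 2.2 3.4 4.6]. Elementwise product with the kernel and sum: -2.7·0.5 + -0.1·-0.5 + 2.2·0.5 + 3.4·1 + 4.6·1.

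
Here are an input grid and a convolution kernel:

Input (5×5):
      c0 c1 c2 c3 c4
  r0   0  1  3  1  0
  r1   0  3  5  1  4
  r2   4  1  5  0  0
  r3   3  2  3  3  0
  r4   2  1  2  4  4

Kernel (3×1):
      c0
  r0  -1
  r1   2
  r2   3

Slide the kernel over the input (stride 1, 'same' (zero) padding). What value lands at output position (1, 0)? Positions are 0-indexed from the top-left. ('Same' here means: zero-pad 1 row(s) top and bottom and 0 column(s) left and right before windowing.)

12

The receptive field on the zero-padded input at this output position is [0 / 0 / 4]. Elementwise product with the kernel and sum: 0·-1 + 0·2 + 4·3.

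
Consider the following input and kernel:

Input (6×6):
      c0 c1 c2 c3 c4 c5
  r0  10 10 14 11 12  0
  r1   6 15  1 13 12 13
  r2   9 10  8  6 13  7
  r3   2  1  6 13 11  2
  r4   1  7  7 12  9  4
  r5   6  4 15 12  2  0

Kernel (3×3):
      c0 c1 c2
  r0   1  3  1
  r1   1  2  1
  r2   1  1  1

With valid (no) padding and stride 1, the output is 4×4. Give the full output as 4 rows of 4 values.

Output[0,0]: The receptive field on the input at this output position is [10 10 14 / 6 15 1 / 9 10 8]. Elementwise product with the kernel and sum: 10·1 + 10·3 + 14·1 + 6·1 + 15·2 + 1·1 + 9·1 + 10·1 + 8·1.

118 117 125 123
98 83 115 127
72 92 110 114
58 96 125 96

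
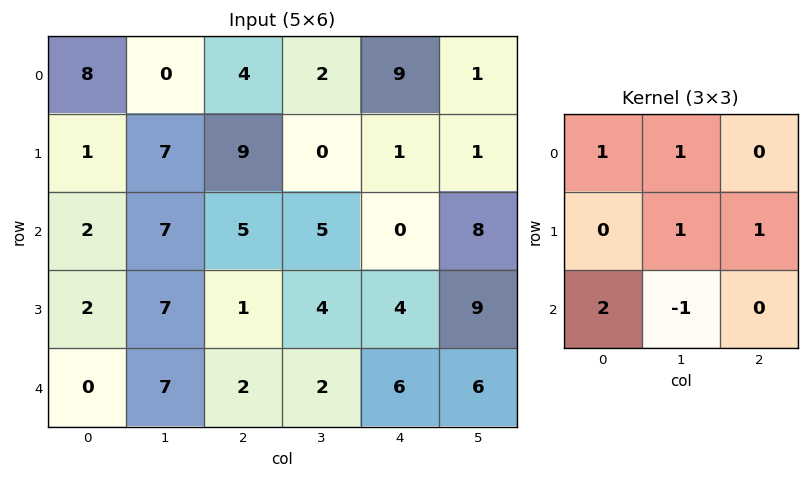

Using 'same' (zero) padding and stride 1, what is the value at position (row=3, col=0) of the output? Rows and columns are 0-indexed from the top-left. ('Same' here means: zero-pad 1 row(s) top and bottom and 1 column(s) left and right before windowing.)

11

The receptive field on the zero-padded input at this output position is [0 2 7 / 0 2 7 / 0 0 7]. Elementwise product with the kernel and sum: 0·1 + 2·1 + 2·1 + 7·1 + 0·2 + 0·-1.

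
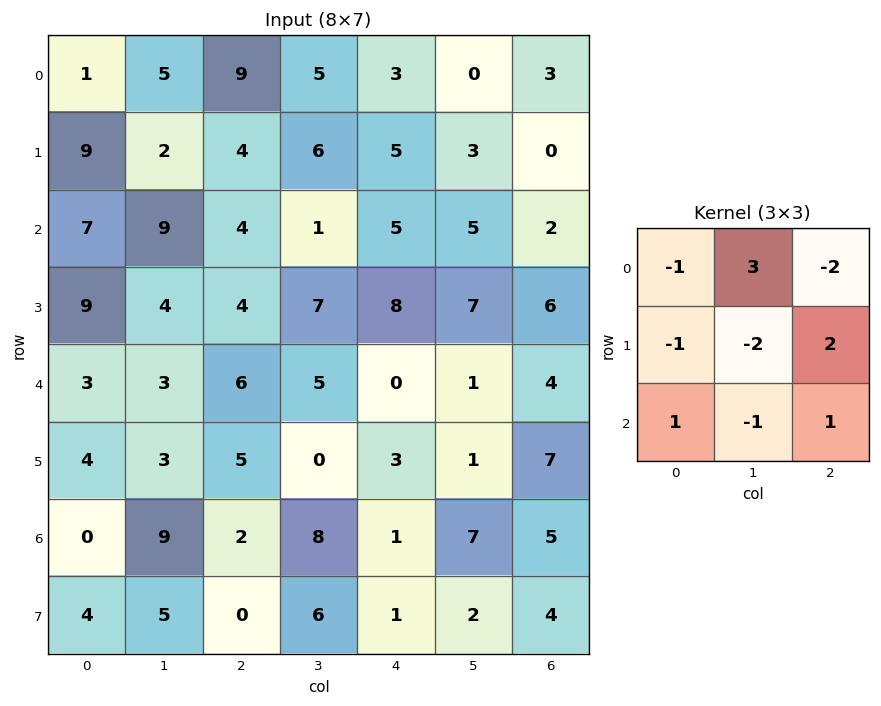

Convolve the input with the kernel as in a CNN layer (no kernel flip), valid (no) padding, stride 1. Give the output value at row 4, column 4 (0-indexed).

3

The receptive field on the input at this output position is [0 1 4 / 3 1 7 / 1 7 5]. Elementwise product with the kernel and sum: 0·-1 + 1·3 + 4·-2 + 3·-1 + 1·-2 + 7·2 + 1·1 + 7·-1 + 5·1.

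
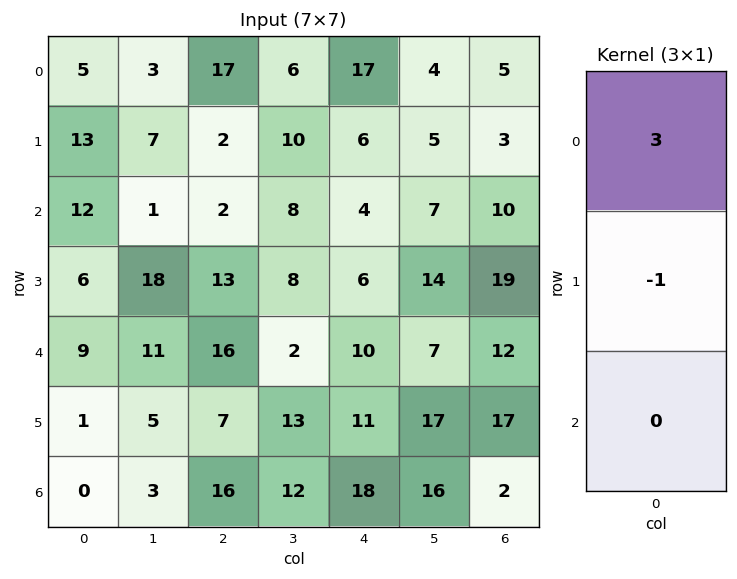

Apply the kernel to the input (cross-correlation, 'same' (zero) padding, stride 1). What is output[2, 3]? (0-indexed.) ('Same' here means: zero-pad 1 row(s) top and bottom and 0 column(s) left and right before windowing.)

The receptive field on the zero-padded input at this output position is [10 / 8 / 8]. Elementwise product with the kernel and sum: 10·3 + 8·-1.

22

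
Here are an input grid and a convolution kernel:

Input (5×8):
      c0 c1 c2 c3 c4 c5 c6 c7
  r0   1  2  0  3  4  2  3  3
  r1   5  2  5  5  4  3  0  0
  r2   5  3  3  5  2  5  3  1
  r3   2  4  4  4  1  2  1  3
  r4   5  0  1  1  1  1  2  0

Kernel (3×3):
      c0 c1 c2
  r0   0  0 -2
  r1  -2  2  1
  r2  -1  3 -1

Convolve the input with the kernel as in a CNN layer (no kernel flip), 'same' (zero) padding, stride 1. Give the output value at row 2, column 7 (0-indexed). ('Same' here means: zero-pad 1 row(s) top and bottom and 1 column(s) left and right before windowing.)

4

The receptive field on the zero-padded input at this output position is [0 0 0 / 3 1 0 / 1 3 0]. Elementwise product with the kernel and sum: 0·-2 + 3·-2 + 1·2 + 0·1 + 1·-1 + 3·3 + 0·-1.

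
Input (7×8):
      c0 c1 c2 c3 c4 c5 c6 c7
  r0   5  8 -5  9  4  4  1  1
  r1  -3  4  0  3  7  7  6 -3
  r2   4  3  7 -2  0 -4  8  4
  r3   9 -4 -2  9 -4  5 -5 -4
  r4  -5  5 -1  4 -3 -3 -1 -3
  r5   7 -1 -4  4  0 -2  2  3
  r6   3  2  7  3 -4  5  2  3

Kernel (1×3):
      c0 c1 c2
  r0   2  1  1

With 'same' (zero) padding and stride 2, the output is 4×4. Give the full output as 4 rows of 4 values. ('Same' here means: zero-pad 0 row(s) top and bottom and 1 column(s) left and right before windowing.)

13 20 26 10
7 11 -8 4
0 13 2 -10
5 14 7 15

Output[0,0]: The receptive field on the zero-padded input at this output position is [0 5 8]. Elementwise product with the kernel and sum: 0·2 + 5·1 + 8·1.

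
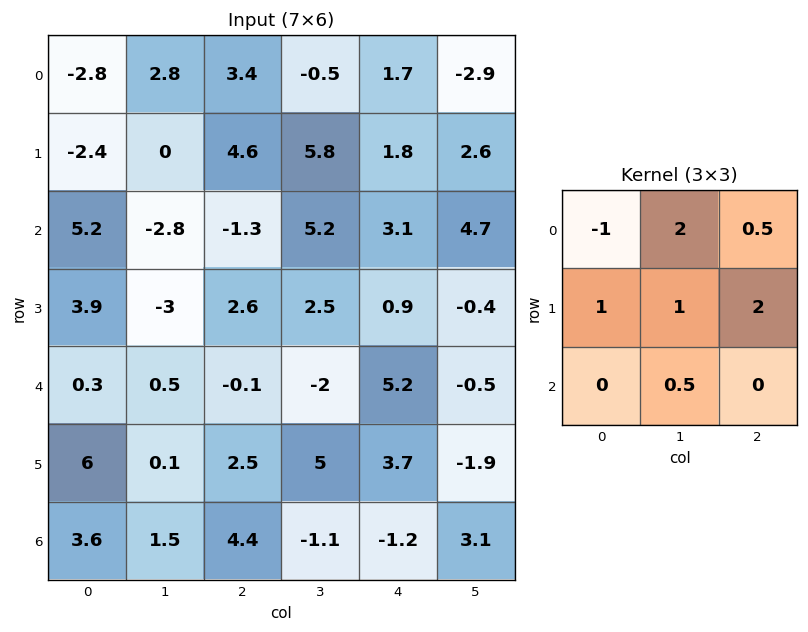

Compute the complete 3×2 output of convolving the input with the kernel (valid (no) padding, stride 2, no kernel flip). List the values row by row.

15.5 13.05
-5.1 19.15
12.5 13.05

Output[0,0]: The receptive field on the input at this output position is [-2.8 2.8 3.4 / -2.4 0 4.6 / 5.2 -2.8 -1.3]. Elementwise product with the kernel and sum: -2.8·-1 + 2.8·2 + 3.4·0.5 + -2.4·1 + 0·1 + 4.6·2 + -2.8·0.5.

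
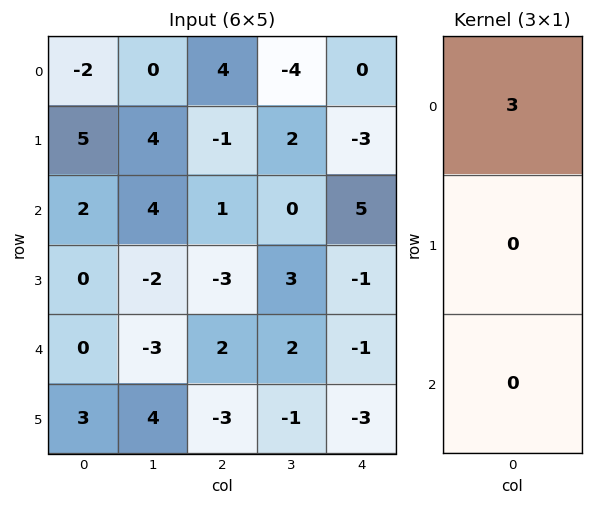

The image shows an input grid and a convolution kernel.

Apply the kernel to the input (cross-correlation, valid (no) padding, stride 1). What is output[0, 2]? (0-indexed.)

The receptive field on the input at this output position is [4 / -1 / 1]. Elementwise product with the kernel and sum: 4·3.

12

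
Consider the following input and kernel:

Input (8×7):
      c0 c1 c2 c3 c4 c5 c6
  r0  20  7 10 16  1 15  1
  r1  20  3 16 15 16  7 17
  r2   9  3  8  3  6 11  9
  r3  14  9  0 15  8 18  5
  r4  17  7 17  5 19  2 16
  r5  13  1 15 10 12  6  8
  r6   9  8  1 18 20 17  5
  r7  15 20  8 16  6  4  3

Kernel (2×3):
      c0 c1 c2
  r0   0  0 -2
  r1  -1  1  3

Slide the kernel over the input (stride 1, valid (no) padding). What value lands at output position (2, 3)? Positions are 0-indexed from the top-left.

25

The receptive field on the input at this output position is [3 6 11 / 15 8 18]. Elementwise product with the kernel and sum: 11·-2 + 15·-1 + 8·1 + 18·3.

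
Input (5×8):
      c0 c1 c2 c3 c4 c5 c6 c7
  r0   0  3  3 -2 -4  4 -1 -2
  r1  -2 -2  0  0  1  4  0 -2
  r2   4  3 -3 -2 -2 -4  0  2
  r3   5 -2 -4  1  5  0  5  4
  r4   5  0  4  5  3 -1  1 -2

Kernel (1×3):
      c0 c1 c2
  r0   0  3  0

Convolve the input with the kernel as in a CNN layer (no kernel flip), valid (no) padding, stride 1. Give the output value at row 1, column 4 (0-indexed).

The receptive field on the input at this output position is [1 4 0]. Elementwise product with the kernel and sum: 4·3.

12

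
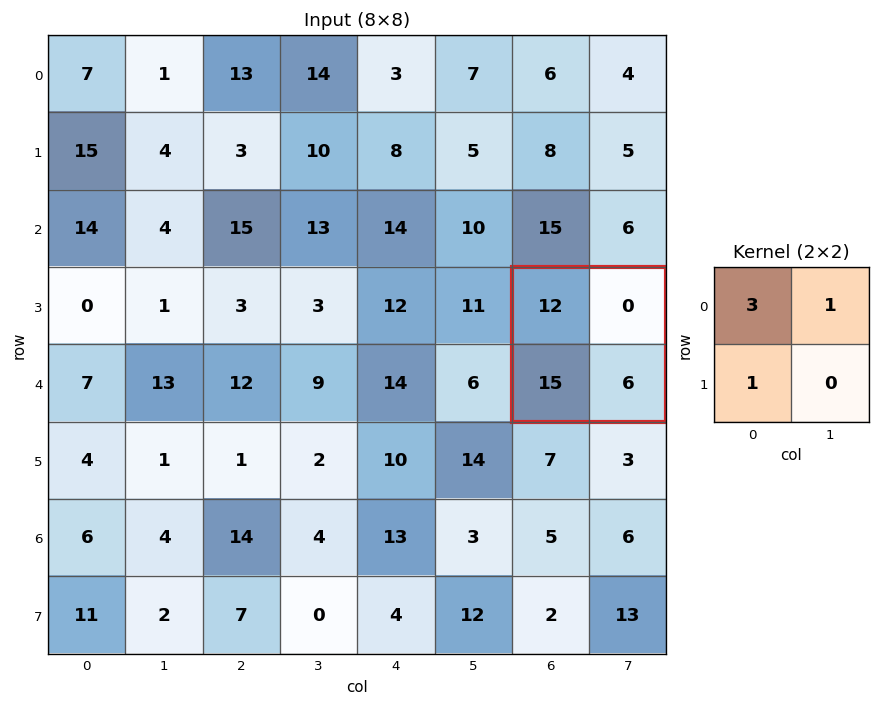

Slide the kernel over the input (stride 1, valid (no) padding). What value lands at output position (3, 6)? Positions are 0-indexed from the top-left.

51

The receptive field on the input at this output position is [12 0 / 15 6]. Elementwise product with the kernel and sum: 12·3 + 0·1 + 15·1.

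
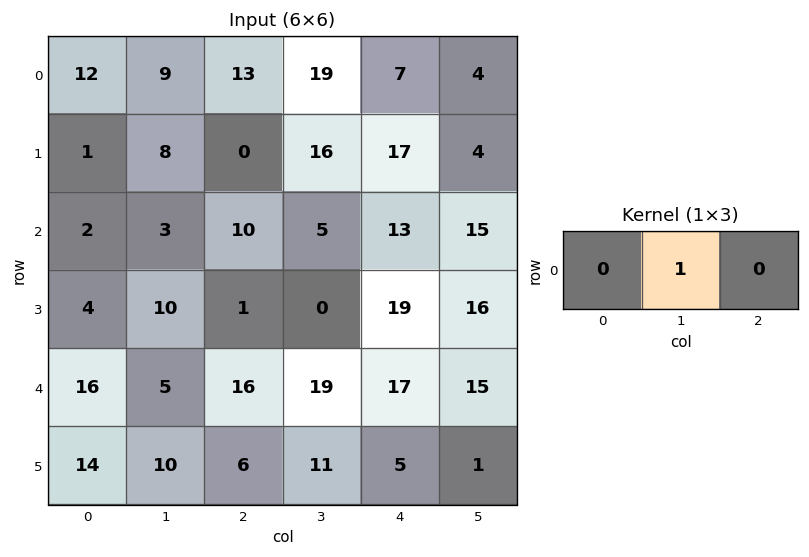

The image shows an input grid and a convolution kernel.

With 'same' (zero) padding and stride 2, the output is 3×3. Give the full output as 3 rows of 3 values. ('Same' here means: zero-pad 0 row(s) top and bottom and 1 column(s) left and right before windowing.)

Output[0,0]: The receptive field on the zero-padded input at this output position is [0 12 9]. Elementwise product with the kernel and sum: 12·1.

12 13 7
2 10 13
16 16 17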